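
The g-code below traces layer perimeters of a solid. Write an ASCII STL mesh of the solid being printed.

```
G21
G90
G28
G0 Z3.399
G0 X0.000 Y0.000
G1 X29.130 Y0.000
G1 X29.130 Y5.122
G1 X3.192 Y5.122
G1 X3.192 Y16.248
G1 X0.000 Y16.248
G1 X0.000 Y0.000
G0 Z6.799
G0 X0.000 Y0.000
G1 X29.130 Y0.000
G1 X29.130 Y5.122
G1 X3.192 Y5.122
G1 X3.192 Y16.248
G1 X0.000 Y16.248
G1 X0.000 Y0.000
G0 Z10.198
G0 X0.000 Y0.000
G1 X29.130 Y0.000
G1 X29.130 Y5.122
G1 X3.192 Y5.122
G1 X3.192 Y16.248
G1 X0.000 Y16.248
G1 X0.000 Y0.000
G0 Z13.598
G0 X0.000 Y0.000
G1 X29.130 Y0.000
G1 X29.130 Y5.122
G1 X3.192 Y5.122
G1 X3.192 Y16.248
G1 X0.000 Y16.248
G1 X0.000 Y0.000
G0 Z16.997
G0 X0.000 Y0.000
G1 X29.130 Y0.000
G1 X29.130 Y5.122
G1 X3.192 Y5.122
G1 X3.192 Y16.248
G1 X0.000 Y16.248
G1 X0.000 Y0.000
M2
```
solid part
  facet normal 0.0000 0.0000 -1.0000
    outer loop
      vertex 29.130 5.122 0.000
      vertex 29.130 0.000 0.000
      vertex 0.000 0.000 0.000
    endloop
  endfacet
  facet normal 0.0000 0.0000 -1.0000
    outer loop
      vertex 3.192 5.122 0.000
      vertex 29.130 5.122 0.000
      vertex 0.000 0.000 0.000
    endloop
  endfacet
  facet normal 0.0000 0.0000 -1.0000
    outer loop
      vertex 3.192 16.248 0.000
      vertex 3.192 5.122 0.000
      vertex 0.000 0.000 0.000
    endloop
  endfacet
  facet normal 0.0000 0.0000 -1.0000
    outer loop
      vertex 0.000 16.248 0.000
      vertex 3.192 16.248 0.000
      vertex 0.000 0.000 0.000
    endloop
  endfacet
  facet normal 0.0000 0.0000 1.0000
    outer loop
      vertex 0.000 0.000 16.997
      vertex 29.130 0.000 16.997
      vertex 29.130 5.122 16.997
    endloop
  endfacet
  facet normal 0.0000 0.0000 1.0000
    outer loop
      vertex 0.000 0.000 16.997
      vertex 29.130 5.122 16.997
      vertex 3.192 5.122 16.997
    endloop
  endfacet
  facet normal 0.0000 0.0000 1.0000
    outer loop
      vertex 0.000 0.000 16.997
      vertex 3.192 5.122 16.997
      vertex 3.192 16.248 16.997
    endloop
  endfacet
  facet normal 0.0000 0.0000 1.0000
    outer loop
      vertex 0.000 0.000 16.997
      vertex 3.192 16.248 16.997
      vertex 0.000 16.248 16.997
    endloop
  endfacet
  facet normal 0.0000 -1.0000 0.0000
    outer loop
      vertex 0.000 0.000 0.000
      vertex 29.130 0.000 0.000
      vertex 29.130 0.000 16.997
    endloop
  endfacet
  facet normal 0.0000 -1.0000 0.0000
    outer loop
      vertex 0.000 0.000 0.000
      vertex 29.130 0.000 16.997
      vertex 0.000 0.000 16.997
    endloop
  endfacet
  facet normal 1.0000 0.0000 0.0000
    outer loop
      vertex 29.130 0.000 0.000
      vertex 29.130 5.122 0.000
      vertex 29.130 5.122 16.997
    endloop
  endfacet
  facet normal 1.0000 0.0000 0.0000
    outer loop
      vertex 29.130 0.000 0.000
      vertex 29.130 5.122 16.997
      vertex 29.130 0.000 16.997
    endloop
  endfacet
  facet normal 0.0000 1.0000 0.0000
    outer loop
      vertex 29.130 5.122 0.000
      vertex 3.192 5.122 0.000
      vertex 3.192 5.122 16.997
    endloop
  endfacet
  facet normal 0.0000 1.0000 0.0000
    outer loop
      vertex 29.130 5.122 0.000
      vertex 3.192 5.122 16.997
      vertex 29.130 5.122 16.997
    endloop
  endfacet
  facet normal 1.0000 0.0000 0.0000
    outer loop
      vertex 3.192 5.122 0.000
      vertex 3.192 16.248 0.000
      vertex 3.192 16.248 16.997
    endloop
  endfacet
  facet normal 1.0000 0.0000 0.0000
    outer loop
      vertex 3.192 5.122 0.000
      vertex 3.192 16.248 16.997
      vertex 3.192 5.122 16.997
    endloop
  endfacet
  facet normal 0.0000 1.0000 0.0000
    outer loop
      vertex 3.192 16.248 0.000
      vertex 0.000 16.248 0.000
      vertex 0.000 16.248 16.997
    endloop
  endfacet
  facet normal 0.0000 1.0000 0.0000
    outer loop
      vertex 3.192 16.248 0.000
      vertex 0.000 16.248 16.997
      vertex 3.192 16.248 16.997
    endloop
  endfacet
  facet normal -1.0000 0.0000 0.0000
    outer loop
      vertex 0.000 16.248 0.000
      vertex 0.000 0.000 0.000
      vertex 0.000 0.000 16.997
    endloop
  endfacet
  facet normal -1.0000 0.0000 0.0000
    outer loop
      vertex 0.000 16.248 0.000
      vertex 0.000 0.000 16.997
      vertex 0.000 16.248 16.997
    endloop
  endfacet
endsolid part

The G0 Z moves step by Δz≈3.399 mm. Every layer's G1 loop is the same polygon, so the solid is a straight extrusion of it from z=0 to z≈17. Closing with flat bottom and top caps and triangulating gives 20 facets — an L-shaped prism: outer 29.1 × 16.2 mm, arm thicknesses ≈ 5.12 mm (horizontal) and 3.19 mm (vertical), extruded 17 mm in z.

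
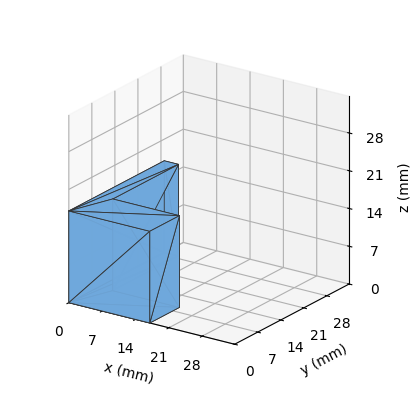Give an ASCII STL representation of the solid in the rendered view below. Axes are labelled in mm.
Reading the render: the shape is an L-shaped prism: outer 17 × 29 mm, arm thicknesses ≈ 9 mm (horizontal) and 3 mm (vertical), extruded 17 mm in z (dimensions read to the nearest mm from the axis ticks). For the STL, each face is triangulated and given an outward normal.

solid part
  facet normal 0.0000 0.0000 -1.0000
    outer loop
      vertex 17.000 9.000 0.000
      vertex 17.000 0.000 0.000
      vertex 0.000 0.000 0.000
    endloop
  endfacet
  facet normal 0.0000 0.0000 -1.0000
    outer loop
      vertex 3.000 9.000 0.000
      vertex 17.000 9.000 0.000
      vertex 0.000 0.000 0.000
    endloop
  endfacet
  facet normal 0.0000 0.0000 -1.0000
    outer loop
      vertex 3.000 29.000 0.000
      vertex 3.000 9.000 0.000
      vertex 0.000 0.000 0.000
    endloop
  endfacet
  facet normal 0.0000 0.0000 -1.0000
    outer loop
      vertex 0.000 29.000 0.000
      vertex 3.000 29.000 0.000
      vertex 0.000 0.000 0.000
    endloop
  endfacet
  facet normal 0.0000 0.0000 1.0000
    outer loop
      vertex 0.000 0.000 17.000
      vertex 17.000 0.000 17.000
      vertex 17.000 9.000 17.000
    endloop
  endfacet
  facet normal 0.0000 0.0000 1.0000
    outer loop
      vertex 0.000 0.000 17.000
      vertex 17.000 9.000 17.000
      vertex 3.000 9.000 17.000
    endloop
  endfacet
  facet normal 0.0000 0.0000 1.0000
    outer loop
      vertex 0.000 0.000 17.000
      vertex 3.000 9.000 17.000
      vertex 3.000 29.000 17.000
    endloop
  endfacet
  facet normal 0.0000 0.0000 1.0000
    outer loop
      vertex 0.000 0.000 17.000
      vertex 3.000 29.000 17.000
      vertex 0.000 29.000 17.000
    endloop
  endfacet
  facet normal 0.0000 -1.0000 0.0000
    outer loop
      vertex 0.000 0.000 0.000
      vertex 17.000 0.000 0.000
      vertex 17.000 0.000 17.000
    endloop
  endfacet
  facet normal 0.0000 -1.0000 0.0000
    outer loop
      vertex 0.000 0.000 0.000
      vertex 17.000 0.000 17.000
      vertex 0.000 0.000 17.000
    endloop
  endfacet
  facet normal 1.0000 0.0000 0.0000
    outer loop
      vertex 17.000 0.000 0.000
      vertex 17.000 9.000 0.000
      vertex 17.000 9.000 17.000
    endloop
  endfacet
  facet normal 1.0000 0.0000 0.0000
    outer loop
      vertex 17.000 0.000 0.000
      vertex 17.000 9.000 17.000
      vertex 17.000 0.000 17.000
    endloop
  endfacet
  facet normal 0.0000 1.0000 0.0000
    outer loop
      vertex 17.000 9.000 0.000
      vertex 3.000 9.000 0.000
      vertex 3.000 9.000 17.000
    endloop
  endfacet
  facet normal 0.0000 1.0000 0.0000
    outer loop
      vertex 17.000 9.000 0.000
      vertex 3.000 9.000 17.000
      vertex 17.000 9.000 17.000
    endloop
  endfacet
  facet normal 1.0000 0.0000 0.0000
    outer loop
      vertex 3.000 9.000 0.000
      vertex 3.000 29.000 0.000
      vertex 3.000 29.000 17.000
    endloop
  endfacet
  facet normal 1.0000 0.0000 0.0000
    outer loop
      vertex 3.000 9.000 0.000
      vertex 3.000 29.000 17.000
      vertex 3.000 9.000 17.000
    endloop
  endfacet
  facet normal 0.0000 1.0000 0.0000
    outer loop
      vertex 3.000 29.000 0.000
      vertex 0.000 29.000 0.000
      vertex 0.000 29.000 17.000
    endloop
  endfacet
  facet normal 0.0000 1.0000 0.0000
    outer loop
      vertex 3.000 29.000 0.000
      vertex 0.000 29.000 17.000
      vertex 3.000 29.000 17.000
    endloop
  endfacet
  facet normal -1.0000 0.0000 0.0000
    outer loop
      vertex 0.000 29.000 0.000
      vertex 0.000 0.000 0.000
      vertex 0.000 0.000 17.000
    endloop
  endfacet
  facet normal -1.0000 0.0000 0.0000
    outer loop
      vertex 0.000 29.000 0.000
      vertex 0.000 0.000 17.000
      vertex 0.000 29.000 17.000
    endloop
  endfacet
endsolid part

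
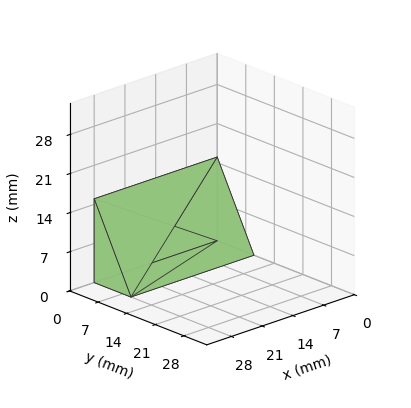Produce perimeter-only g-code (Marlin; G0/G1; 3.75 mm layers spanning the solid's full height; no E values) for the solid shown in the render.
Reading the render: the shape is a wedge (ramp): 28 × 9 mm base, rising to 15 mm along the y=0 edge and sloping linearly to z=0 at y=9 (dimensions read to the nearest mm from the axis ticks). For the g-code, the solid's height is divided into equal slices at the stated Δz and each level perimeter traced with G1 moves after a G0 lift.

; perimeter-only toolpath
G21 ; units = mm
G90 ; absolute positioning
G28 ; home
; layer 1
G0 Z3.75
G0 X0.00 Y0.00
G1 X28.00 Y0.00
G1 X28.00 Y6.75
G1 X0.00 Y6.75
G1 X0.00 Y0.00
; layer 2
G0 Z7.50
G0 X0.00 Y0.00
G1 X28.00 Y0.00
G1 X28.00 Y4.50
G1 X0.00 Y4.50
G1 X0.00 Y0.00
; layer 3
G0 Z11.25
G0 X0.00 Y0.00
G1 X28.00 Y0.00
G1 X28.00 Y2.25
G1 X0.00 Y2.25
G1 X0.00 Y0.00
M2 ; end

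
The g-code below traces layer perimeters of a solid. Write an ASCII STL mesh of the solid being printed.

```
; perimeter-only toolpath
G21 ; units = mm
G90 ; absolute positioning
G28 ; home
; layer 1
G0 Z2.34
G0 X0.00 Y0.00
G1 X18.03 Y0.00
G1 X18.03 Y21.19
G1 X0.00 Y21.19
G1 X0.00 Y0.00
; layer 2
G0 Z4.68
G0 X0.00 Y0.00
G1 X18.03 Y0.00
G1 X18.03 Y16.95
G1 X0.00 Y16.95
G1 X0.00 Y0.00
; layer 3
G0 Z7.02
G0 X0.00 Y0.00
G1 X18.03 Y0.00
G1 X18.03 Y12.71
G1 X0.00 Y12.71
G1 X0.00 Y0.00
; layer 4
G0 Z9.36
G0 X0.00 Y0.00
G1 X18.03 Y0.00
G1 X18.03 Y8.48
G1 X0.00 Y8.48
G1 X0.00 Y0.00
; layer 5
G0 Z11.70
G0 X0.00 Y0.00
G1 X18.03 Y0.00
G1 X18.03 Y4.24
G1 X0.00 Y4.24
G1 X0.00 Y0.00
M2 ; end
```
solid part
  facet normal 0.0000 0.0000 -1.0000
    outer loop
      vertex 18.03 25.43 0.00
      vertex 18.03 0.00 0.00
      vertex 0.00 0.00 0.00
    endloop
  endfacet
  facet normal 0.0000 0.0000 -1.0000
    outer loop
      vertex 0.00 25.43 0.00
      vertex 18.03 25.43 0.00
      vertex 0.00 0.00 0.00
    endloop
  endfacet
  facet normal 0.0000 -1.0000 0.0000
    outer loop
      vertex 0.00 0.00 0.00
      vertex 18.03 0.00 0.00
      vertex 18.03 0.00 14.04
    endloop
  endfacet
  facet normal 0.0000 -1.0000 0.0000
    outer loop
      vertex 0.00 0.00 0.00
      vertex 18.03 0.00 14.04
      vertex 0.00 0.00 14.04
    endloop
  endfacet
  facet normal 0.0000 0.4833 0.8754
    outer loop
      vertex 0.00 0.00 14.04
      vertex 18.03 0.00 14.04
      vertex 18.03 25.43 0.00
    endloop
  endfacet
  facet normal 0.0000 0.4833 0.8754
    outer loop
      vertex 0.00 0.00 14.04
      vertex 18.03 25.43 0.00
      vertex 0.00 25.43 0.00
    endloop
  endfacet
  facet normal -1.0000 0.0000 0.0000
    outer loop
      vertex 0.00 0.00 14.04
      vertex 0.00 25.43 0.00
      vertex 0.00 0.00 0.00
    endloop
  endfacet
  facet normal 1.0000 0.0000 0.0000
    outer loop
      vertex 18.03 0.00 0.00
      vertex 18.03 25.43 0.00
      vertex 18.03 0.00 14.04
    endloop
  endfacet
endsolid part

The G0 Z moves step by Δz≈2.34 mm. The G1 loops shrink linearly with z, so the solid tapers from its base footprint up to z≈14. Closing with a flat bottom cap and the tapered top and triangulating gives 8 facets — a wedge (ramp): 18 × 25.4 mm base, rising to 14 mm along the y=0 edge and sloping linearly to z=0 at y=25.4.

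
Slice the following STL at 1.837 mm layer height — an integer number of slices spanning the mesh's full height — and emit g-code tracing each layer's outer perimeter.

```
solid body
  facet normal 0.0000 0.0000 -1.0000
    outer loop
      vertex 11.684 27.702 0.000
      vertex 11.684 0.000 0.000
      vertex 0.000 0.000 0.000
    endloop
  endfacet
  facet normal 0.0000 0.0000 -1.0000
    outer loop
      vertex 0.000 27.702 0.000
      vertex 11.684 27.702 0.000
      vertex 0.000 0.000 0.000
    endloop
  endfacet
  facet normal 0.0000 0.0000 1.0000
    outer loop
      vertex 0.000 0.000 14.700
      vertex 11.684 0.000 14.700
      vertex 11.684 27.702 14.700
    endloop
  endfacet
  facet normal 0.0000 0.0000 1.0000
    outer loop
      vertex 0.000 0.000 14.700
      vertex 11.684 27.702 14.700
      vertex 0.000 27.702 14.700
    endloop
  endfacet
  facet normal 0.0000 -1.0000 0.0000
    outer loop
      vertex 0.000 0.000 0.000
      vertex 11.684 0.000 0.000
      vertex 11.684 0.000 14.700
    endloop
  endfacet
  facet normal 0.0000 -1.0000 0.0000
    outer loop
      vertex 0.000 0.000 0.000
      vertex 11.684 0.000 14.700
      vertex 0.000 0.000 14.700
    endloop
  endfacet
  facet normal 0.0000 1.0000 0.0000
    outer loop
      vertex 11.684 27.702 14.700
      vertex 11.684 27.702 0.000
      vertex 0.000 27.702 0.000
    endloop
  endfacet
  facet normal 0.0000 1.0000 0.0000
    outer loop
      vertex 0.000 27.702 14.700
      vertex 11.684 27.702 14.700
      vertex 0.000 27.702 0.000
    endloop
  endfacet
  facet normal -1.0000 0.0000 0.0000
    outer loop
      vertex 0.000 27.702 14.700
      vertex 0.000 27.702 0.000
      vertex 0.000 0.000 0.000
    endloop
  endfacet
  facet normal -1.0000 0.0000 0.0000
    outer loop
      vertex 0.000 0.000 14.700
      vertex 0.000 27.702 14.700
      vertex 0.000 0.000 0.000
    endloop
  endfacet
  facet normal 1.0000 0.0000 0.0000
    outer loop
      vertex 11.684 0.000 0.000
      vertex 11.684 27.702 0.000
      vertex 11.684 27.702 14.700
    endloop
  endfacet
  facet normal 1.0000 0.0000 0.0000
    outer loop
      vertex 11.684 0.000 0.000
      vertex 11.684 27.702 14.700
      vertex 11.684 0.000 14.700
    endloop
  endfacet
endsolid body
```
; perimeter-only toolpath
G21 ; units = mm
G90 ; absolute positioning
G28 ; home
; layer 1
G0 Z1.837
G0 X0.000 Y0.000
G1 X11.684 Y0.000
G1 X11.684 Y27.702
G1 X0.000 Y27.702
G1 X0.000 Y0.000
; layer 2
G0 Z3.675
G0 X0.000 Y0.000
G1 X11.684 Y0.000
G1 X11.684 Y27.702
G1 X0.000 Y27.702
G1 X0.000 Y0.000
; layer 3
G0 Z5.512
G0 X0.000 Y0.000
G1 X11.684 Y0.000
G1 X11.684 Y27.702
G1 X0.000 Y27.702
G1 X0.000 Y0.000
; layer 4
G0 Z7.350
G0 X0.000 Y0.000
G1 X11.684 Y0.000
G1 X11.684 Y27.702
G1 X0.000 Y27.702
G1 X0.000 Y0.000
; layer 5
G0 Z9.188
G0 X0.000 Y0.000
G1 X11.684 Y0.000
G1 X11.684 Y27.702
G1 X0.000 Y27.702
G1 X0.000 Y0.000
; layer 6
G0 Z11.025
G0 X0.000 Y0.000
G1 X11.684 Y0.000
G1 X11.684 Y27.702
G1 X0.000 Y27.702
G1 X0.000 Y0.000
; layer 7
G0 Z12.862
G0 X0.000 Y0.000
G1 X11.684 Y0.000
G1 X11.684 Y27.702
G1 X0.000 Y27.702
G1 X0.000 Y0.000
; layer 8
G0 Z14.700
G0 X0.000 Y0.000
G1 X11.684 Y0.000
G1 X11.684 Y27.702
G1 X0.000 Y27.702
G1 X0.000 Y0.000
M2 ; end

The solid is a rectangular box, roughly 11.7 × 27.7 mm footprint and 14.7 mm tall. Slicing at Δz = 1.837 mm — 8 equal slices spanning the solid's height, so layer i sits at z = i·h/8 — gives 8 non-empty perimeters. Each is a 4-segment closed polygon; G0 lifts to the layer z and rapids to the start vertex, then G1 traces the edges.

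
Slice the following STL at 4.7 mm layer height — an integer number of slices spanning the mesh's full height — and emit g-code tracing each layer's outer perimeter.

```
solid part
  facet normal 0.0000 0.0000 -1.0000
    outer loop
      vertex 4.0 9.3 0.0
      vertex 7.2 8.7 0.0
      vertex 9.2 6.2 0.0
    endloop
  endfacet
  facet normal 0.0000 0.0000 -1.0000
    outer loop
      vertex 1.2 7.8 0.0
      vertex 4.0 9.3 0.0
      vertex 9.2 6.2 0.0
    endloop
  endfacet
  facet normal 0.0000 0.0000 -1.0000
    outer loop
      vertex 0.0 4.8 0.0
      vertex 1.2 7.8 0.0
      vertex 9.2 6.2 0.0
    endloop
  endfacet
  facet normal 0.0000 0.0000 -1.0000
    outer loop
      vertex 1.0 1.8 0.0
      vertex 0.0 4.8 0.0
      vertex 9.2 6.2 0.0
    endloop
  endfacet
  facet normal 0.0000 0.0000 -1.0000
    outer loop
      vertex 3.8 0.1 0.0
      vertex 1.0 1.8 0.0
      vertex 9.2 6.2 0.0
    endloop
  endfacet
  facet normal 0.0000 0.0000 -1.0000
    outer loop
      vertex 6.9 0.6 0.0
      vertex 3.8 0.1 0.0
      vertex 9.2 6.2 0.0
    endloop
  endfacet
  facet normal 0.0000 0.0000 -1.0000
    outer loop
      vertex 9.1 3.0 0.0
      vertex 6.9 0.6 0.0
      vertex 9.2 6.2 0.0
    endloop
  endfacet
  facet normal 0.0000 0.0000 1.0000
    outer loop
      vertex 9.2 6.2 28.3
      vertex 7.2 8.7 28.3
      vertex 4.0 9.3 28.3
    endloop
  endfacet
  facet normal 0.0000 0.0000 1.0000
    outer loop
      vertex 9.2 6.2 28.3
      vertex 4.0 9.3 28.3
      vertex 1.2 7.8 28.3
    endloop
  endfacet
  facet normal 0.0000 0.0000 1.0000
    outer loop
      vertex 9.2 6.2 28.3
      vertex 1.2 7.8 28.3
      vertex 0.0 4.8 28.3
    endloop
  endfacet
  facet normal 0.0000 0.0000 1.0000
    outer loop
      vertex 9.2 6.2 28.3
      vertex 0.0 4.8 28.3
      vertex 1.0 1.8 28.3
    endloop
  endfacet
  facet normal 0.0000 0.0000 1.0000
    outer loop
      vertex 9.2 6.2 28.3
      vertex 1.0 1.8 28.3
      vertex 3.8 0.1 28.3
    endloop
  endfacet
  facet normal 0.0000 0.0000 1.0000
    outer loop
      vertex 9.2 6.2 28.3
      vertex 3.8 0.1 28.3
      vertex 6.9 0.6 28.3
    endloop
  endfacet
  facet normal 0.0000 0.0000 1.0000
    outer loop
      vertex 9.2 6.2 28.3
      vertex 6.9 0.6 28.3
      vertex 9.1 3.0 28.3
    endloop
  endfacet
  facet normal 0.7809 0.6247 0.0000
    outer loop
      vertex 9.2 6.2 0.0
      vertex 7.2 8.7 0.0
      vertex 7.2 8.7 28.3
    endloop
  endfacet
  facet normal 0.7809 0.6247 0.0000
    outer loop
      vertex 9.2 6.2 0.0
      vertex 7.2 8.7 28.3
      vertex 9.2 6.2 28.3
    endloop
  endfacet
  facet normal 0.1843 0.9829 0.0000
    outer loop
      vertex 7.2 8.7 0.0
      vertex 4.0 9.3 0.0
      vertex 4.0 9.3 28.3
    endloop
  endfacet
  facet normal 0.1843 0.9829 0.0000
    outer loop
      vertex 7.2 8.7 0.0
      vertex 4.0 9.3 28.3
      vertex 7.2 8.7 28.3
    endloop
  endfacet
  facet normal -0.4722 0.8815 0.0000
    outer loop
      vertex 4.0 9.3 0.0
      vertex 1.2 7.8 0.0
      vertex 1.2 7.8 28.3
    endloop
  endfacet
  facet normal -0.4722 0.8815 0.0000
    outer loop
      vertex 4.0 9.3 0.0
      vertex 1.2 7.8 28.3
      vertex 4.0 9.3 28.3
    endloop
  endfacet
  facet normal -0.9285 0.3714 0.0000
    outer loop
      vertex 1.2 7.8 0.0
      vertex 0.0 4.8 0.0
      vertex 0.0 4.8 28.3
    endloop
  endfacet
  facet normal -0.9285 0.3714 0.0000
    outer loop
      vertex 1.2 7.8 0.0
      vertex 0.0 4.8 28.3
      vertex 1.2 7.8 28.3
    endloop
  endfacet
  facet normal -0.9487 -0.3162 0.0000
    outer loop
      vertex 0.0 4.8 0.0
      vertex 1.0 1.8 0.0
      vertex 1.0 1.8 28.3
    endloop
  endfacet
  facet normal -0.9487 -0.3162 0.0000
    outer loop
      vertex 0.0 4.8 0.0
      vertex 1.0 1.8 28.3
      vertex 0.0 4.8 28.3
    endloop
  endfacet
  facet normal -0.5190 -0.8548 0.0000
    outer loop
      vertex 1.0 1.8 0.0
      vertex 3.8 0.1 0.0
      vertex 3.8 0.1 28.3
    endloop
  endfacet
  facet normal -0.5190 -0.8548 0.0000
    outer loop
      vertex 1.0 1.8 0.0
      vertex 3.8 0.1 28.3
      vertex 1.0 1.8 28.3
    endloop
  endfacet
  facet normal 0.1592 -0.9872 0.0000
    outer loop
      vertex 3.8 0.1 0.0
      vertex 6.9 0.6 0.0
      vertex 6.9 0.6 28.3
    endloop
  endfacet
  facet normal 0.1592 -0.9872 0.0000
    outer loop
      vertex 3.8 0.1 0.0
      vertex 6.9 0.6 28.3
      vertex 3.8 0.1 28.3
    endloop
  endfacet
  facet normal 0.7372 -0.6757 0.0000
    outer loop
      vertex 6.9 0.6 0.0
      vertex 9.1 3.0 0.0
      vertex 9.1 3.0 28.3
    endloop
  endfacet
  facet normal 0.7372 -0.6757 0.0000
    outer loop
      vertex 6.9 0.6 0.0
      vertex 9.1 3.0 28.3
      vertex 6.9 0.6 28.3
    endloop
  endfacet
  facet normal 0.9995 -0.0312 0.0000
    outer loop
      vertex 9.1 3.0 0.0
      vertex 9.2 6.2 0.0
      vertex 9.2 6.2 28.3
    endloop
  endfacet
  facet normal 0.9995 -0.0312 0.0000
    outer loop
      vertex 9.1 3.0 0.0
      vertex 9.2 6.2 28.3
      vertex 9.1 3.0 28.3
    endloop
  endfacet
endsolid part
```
; perimeter-only toolpath
G21 ; units = mm
G90 ; absolute positioning
G28 ; home
; layer 1
G0 Z4.7
G0 X9.2 Y6.2
G1 X7.2 Y8.7
G1 X4.0 Y9.3
G1 X1.2 Y7.8
G1 X0.0 Y4.8
G1 X1.0 Y1.8
G1 X3.8 Y0.1
G1 X6.9 Y0.6
G1 X9.1 Y3.0
G1 X9.2 Y6.2
; layer 2
G0 Z9.4
G0 X9.2 Y6.2
G1 X7.2 Y8.7
G1 X4.0 Y9.3
G1 X1.2 Y7.8
G1 X0.0 Y4.8
G1 X1.0 Y1.8
G1 X3.8 Y0.1
G1 X6.9 Y0.6
G1 X9.1 Y3.0
G1 X9.2 Y6.2
; layer 3
G0 Z14.2
G0 X9.2 Y6.2
G1 X7.2 Y8.7
G1 X4.0 Y9.3
G1 X1.2 Y7.8
G1 X0.0 Y4.8
G1 X1.0 Y1.8
G1 X3.8 Y0.1
G1 X6.9 Y0.6
G1 X9.1 Y3.0
G1 X9.2 Y6.2
; layer 4
G0 Z18.9
G0 X9.2 Y6.2
G1 X7.2 Y8.7
G1 X4.0 Y9.3
G1 X1.2 Y7.8
G1 X0.0 Y4.8
G1 X1.0 Y1.8
G1 X3.8 Y0.1
G1 X6.9 Y0.6
G1 X9.1 Y3.0
G1 X9.2 Y6.2
; layer 5
G0 Z23.6
G0 X9.2 Y6.2
G1 X7.2 Y8.7
G1 X4.0 Y9.3
G1 X1.2 Y7.8
G1 X0.0 Y4.8
G1 X1.0 Y1.8
G1 X3.8 Y0.1
G1 X6.9 Y0.6
G1 X9.1 Y3.0
G1 X9.2 Y6.2
; layer 6
G0 Z28.3
G0 X9.2 Y6.2
G1 X7.2 Y8.7
G1 X4.0 Y9.3
G1 X1.2 Y7.8
G1 X0.0 Y4.8
G1 X1.0 Y1.8
G1 X3.8 Y0.1
G1 X6.9 Y0.6
G1 X9.1 Y3.0
G1 X9.2 Y6.2
M2 ; end

The solid is a regular 9-sided prism (a cylinder approximated with 9 flat sides), circumscribed radius ≈ 4.7 mm, height ≈ 28.3 mm. Slicing at Δz = 4.7 mm — 6 equal slices spanning the solid's height, so layer i sits at z = i·h/6 — gives 6 non-empty perimeters. Each is a 9-segment closed polygon; G0 lifts to the layer z and rapids to the start vertex, then G1 traces the edges.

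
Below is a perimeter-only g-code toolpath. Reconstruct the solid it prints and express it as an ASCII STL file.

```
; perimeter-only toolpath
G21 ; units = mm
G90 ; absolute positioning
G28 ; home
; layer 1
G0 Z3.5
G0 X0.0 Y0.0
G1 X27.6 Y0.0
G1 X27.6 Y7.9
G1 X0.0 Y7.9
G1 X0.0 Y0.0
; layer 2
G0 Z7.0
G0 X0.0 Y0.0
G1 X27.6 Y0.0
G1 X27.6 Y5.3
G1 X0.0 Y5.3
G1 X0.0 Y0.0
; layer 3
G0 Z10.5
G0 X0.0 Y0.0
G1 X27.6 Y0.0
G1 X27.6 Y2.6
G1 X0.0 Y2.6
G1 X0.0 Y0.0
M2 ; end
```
solid part
  facet normal 0.0000 0.0000 -1.0000
    outer loop
      vertex 27.6 10.6 0.0
      vertex 27.6 0.0 0.0
      vertex 0.0 0.0 0.0
    endloop
  endfacet
  facet normal 0.0000 0.0000 -1.0000
    outer loop
      vertex 0.0 10.6 0.0
      vertex 27.6 10.6 0.0
      vertex 0.0 0.0 0.0
    endloop
  endfacet
  facet normal 0.0000 -1.0000 0.0000
    outer loop
      vertex 0.0 0.0 0.0
      vertex 27.6 0.0 0.0
      vertex 27.6 0.0 14.0
    endloop
  endfacet
  facet normal 0.0000 -1.0000 0.0000
    outer loop
      vertex 0.0 0.0 0.0
      vertex 27.6 0.0 14.0
      vertex 0.0 0.0 14.0
    endloop
  endfacet
  facet normal 0.0000 0.7973 0.6036
    outer loop
      vertex 0.0 0.0 14.0
      vertex 27.6 0.0 14.0
      vertex 27.6 10.6 0.0
    endloop
  endfacet
  facet normal 0.0000 0.7973 0.6036
    outer loop
      vertex 0.0 0.0 14.0
      vertex 27.6 10.6 0.0
      vertex 0.0 10.6 0.0
    endloop
  endfacet
  facet normal -1.0000 0.0000 0.0000
    outer loop
      vertex 0.0 0.0 14.0
      vertex 0.0 10.6 0.0
      vertex 0.0 0.0 0.0
    endloop
  endfacet
  facet normal 1.0000 0.0000 0.0000
    outer loop
      vertex 27.6 0.0 0.0
      vertex 27.6 10.6 0.0
      vertex 27.6 0.0 14.0
    endloop
  endfacet
endsolid part

The G0 Z moves step by Δz≈3.5 mm. The G1 loops shrink linearly with z, so the solid tapers from its base footprint up to z≈14. Closing with a flat bottom cap and the tapered top and triangulating gives 8 facets — a wedge (ramp): 27.6 × 10.6 mm base, rising to 14 mm along the y=0 edge and sloping linearly to z=0 at y=10.6.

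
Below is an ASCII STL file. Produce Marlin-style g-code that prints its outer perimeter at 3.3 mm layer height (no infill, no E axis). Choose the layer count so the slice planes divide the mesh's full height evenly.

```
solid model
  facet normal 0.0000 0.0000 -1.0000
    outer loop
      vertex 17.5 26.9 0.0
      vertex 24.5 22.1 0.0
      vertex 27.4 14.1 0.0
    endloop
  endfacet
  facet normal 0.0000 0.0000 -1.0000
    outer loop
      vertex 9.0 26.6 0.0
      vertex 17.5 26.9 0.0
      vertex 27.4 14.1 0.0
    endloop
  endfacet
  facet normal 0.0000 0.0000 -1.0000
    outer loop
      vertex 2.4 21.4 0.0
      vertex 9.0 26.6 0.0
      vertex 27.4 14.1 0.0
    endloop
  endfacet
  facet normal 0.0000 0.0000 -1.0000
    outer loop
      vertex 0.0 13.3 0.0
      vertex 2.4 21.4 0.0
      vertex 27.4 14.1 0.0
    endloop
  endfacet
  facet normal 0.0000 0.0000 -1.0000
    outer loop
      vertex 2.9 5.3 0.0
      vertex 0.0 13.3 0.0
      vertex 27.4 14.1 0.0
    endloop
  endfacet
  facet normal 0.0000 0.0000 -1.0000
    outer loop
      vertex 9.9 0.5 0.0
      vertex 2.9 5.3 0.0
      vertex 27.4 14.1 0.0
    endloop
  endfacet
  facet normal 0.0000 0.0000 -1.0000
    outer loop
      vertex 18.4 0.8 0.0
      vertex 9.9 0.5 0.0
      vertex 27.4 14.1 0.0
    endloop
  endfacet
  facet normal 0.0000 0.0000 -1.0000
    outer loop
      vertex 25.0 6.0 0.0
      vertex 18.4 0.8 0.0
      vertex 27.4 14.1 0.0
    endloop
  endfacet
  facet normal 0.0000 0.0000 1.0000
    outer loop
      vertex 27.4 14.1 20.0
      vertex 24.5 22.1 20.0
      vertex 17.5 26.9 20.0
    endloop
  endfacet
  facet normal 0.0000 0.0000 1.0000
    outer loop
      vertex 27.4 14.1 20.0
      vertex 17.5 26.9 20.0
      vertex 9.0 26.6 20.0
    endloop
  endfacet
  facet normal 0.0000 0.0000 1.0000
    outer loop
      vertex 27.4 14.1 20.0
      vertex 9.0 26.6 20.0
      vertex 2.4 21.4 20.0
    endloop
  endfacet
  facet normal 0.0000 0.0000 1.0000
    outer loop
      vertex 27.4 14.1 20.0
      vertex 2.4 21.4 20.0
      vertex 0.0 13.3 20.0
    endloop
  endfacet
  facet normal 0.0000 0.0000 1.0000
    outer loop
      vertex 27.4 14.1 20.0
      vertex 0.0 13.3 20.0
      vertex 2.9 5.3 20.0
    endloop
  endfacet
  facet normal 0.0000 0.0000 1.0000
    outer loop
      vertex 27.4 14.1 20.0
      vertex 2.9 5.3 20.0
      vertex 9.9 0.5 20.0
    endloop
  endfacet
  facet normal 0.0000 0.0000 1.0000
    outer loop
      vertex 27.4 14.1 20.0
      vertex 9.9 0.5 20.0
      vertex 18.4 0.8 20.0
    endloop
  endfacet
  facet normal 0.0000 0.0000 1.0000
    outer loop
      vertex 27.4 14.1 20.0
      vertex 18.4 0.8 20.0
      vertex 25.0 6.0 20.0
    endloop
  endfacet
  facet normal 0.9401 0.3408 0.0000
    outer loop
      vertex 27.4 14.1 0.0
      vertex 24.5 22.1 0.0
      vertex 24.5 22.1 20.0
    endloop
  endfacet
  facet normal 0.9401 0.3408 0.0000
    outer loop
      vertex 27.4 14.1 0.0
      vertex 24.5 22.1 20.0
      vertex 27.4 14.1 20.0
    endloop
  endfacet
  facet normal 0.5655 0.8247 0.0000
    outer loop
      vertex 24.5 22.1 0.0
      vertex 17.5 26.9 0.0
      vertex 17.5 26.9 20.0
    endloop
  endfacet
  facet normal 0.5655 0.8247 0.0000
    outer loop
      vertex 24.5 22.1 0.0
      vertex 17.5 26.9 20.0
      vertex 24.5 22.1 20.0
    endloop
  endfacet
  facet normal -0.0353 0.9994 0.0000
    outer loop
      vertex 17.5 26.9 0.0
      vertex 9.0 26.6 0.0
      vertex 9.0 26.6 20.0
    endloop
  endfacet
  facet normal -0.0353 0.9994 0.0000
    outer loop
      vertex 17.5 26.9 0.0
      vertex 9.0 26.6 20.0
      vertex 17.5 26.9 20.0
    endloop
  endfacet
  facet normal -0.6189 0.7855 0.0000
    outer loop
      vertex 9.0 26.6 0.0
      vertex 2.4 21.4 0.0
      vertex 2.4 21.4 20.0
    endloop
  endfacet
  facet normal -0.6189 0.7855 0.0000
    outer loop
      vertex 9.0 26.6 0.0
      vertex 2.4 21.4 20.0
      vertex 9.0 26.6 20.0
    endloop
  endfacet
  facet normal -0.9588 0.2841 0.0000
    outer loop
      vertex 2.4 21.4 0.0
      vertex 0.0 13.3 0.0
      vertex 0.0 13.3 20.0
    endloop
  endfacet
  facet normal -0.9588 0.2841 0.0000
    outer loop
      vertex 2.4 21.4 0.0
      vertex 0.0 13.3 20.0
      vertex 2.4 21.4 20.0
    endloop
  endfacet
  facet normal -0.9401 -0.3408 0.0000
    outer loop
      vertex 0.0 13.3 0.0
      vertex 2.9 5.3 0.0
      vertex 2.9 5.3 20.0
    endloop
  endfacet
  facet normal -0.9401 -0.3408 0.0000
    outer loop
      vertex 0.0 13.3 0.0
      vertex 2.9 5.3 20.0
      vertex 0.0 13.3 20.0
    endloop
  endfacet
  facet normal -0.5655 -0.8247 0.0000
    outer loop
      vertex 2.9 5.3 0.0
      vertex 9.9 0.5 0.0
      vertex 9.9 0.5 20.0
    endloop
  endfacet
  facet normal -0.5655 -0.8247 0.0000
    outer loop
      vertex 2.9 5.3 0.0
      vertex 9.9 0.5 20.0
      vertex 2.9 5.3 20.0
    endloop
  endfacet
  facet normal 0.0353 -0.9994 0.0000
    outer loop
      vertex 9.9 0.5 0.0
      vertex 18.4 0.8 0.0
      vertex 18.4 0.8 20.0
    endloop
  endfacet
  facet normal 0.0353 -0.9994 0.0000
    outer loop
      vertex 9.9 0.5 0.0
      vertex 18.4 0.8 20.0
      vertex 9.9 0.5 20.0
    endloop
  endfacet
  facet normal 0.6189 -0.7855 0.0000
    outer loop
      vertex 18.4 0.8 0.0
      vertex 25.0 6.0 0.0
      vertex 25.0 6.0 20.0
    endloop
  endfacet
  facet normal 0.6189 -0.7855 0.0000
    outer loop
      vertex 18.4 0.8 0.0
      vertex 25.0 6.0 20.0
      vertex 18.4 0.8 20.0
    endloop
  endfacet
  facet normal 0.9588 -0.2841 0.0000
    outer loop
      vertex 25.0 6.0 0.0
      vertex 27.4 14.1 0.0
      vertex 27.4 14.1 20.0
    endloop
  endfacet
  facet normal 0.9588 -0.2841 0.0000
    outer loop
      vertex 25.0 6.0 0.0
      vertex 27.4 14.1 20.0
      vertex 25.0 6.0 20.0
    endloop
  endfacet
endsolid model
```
; perimeter-only toolpath
G21 ; units = mm
G90 ; absolute positioning
G28 ; home
; layer 1
G0 Z3.3
G0 X27.4 Y14.1
G1 X24.5 Y22.1
G1 X17.5 Y26.9
G1 X9.0 Y26.6
G1 X2.4 Y21.4
G1 X0.0 Y13.3
G1 X2.9 Y5.3
G1 X9.9 Y0.5
G1 X18.4 Y0.8
G1 X25.0 Y6.0
G1 X27.4 Y14.1
; layer 2
G0 Z6.7
G0 X27.4 Y14.1
G1 X24.5 Y22.1
G1 X17.5 Y26.9
G1 X9.0 Y26.6
G1 X2.4 Y21.4
G1 X0.0 Y13.3
G1 X2.9 Y5.3
G1 X9.9 Y0.5
G1 X18.4 Y0.8
G1 X25.0 Y6.0
G1 X27.4 Y14.1
; layer 3
G0 Z10.0
G0 X27.4 Y14.1
G1 X24.5 Y22.1
G1 X17.5 Y26.9
G1 X9.0 Y26.6
G1 X2.4 Y21.4
G1 X0.0 Y13.3
G1 X2.9 Y5.3
G1 X9.9 Y0.5
G1 X18.4 Y0.8
G1 X25.0 Y6.0
G1 X27.4 Y14.1
; layer 4
G0 Z13.3
G0 X27.4 Y14.1
G1 X24.5 Y22.1
G1 X17.5 Y26.9
G1 X9.0 Y26.6
G1 X2.4 Y21.4
G1 X0.0 Y13.3
G1 X2.9 Y5.3
G1 X9.9 Y0.5
G1 X18.4 Y0.8
G1 X25.0 Y6.0
G1 X27.4 Y14.1
; layer 5
G0 Z16.7
G0 X27.4 Y14.1
G1 X24.5 Y22.1
G1 X17.5 Y26.9
G1 X9.0 Y26.6
G1 X2.4 Y21.4
G1 X0.0 Y13.3
G1 X2.9 Y5.3
G1 X9.9 Y0.5
G1 X18.4 Y0.8
G1 X25.0 Y6.0
G1 X27.4 Y14.1
; layer 6
G0 Z20.0
G0 X27.4 Y14.1
G1 X24.5 Y22.1
G1 X17.5 Y26.9
G1 X9.0 Y26.6
G1 X2.4 Y21.4
G1 X0.0 Y13.3
G1 X2.9 Y5.3
G1 X9.9 Y0.5
G1 X18.4 Y0.8
G1 X25.0 Y6.0
G1 X27.4 Y14.1
M2 ; end

The solid is a regular 10-sided prism (a cylinder approximated with 10 flat sides), circumscribed radius ≈ 13.7 mm, height ≈ 20 mm. Slicing at Δz = 3.3 mm — 6 equal slices spanning the solid's height, so layer i sits at z = i·h/6 — gives 6 non-empty perimeters. Each is a 10-segment closed polygon; G0 lifts to the layer z and rapids to the start vertex, then G1 traces the edges.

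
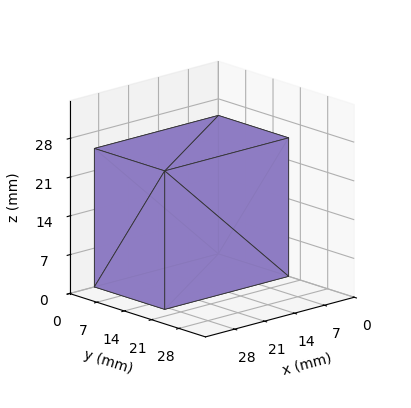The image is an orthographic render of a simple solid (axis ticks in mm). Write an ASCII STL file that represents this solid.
Reading the render: the shape is a rectangular box, roughly 29 × 18 mm footprint and 25 mm tall (dimensions read to the nearest mm from the axis ticks). For the STL, each face is triangulated and given an outward normal.

solid part
  facet normal 0.0000 0.0000 -1.0000
    outer loop
      vertex 29.0 18.0 0.0
      vertex 29.0 0.0 0.0
      vertex 0.0 0.0 0.0
    endloop
  endfacet
  facet normal 0.0000 0.0000 -1.0000
    outer loop
      vertex 0.0 18.0 0.0
      vertex 29.0 18.0 0.0
      vertex 0.0 0.0 0.0
    endloop
  endfacet
  facet normal 0.0000 0.0000 1.0000
    outer loop
      vertex 0.0 0.0 25.0
      vertex 29.0 0.0 25.0
      vertex 29.0 18.0 25.0
    endloop
  endfacet
  facet normal 0.0000 0.0000 1.0000
    outer loop
      vertex 0.0 0.0 25.0
      vertex 29.0 18.0 25.0
      vertex 0.0 18.0 25.0
    endloop
  endfacet
  facet normal 0.0000 -1.0000 0.0000
    outer loop
      vertex 0.0 0.0 0.0
      vertex 29.0 0.0 0.0
      vertex 29.0 0.0 25.0
    endloop
  endfacet
  facet normal 0.0000 -1.0000 0.0000
    outer loop
      vertex 0.0 0.0 0.0
      vertex 29.0 0.0 25.0
      vertex 0.0 0.0 25.0
    endloop
  endfacet
  facet normal 0.0000 1.0000 0.0000
    outer loop
      vertex 29.0 18.0 25.0
      vertex 29.0 18.0 0.0
      vertex 0.0 18.0 0.0
    endloop
  endfacet
  facet normal 0.0000 1.0000 0.0000
    outer loop
      vertex 0.0 18.0 25.0
      vertex 29.0 18.0 25.0
      vertex 0.0 18.0 0.0
    endloop
  endfacet
  facet normal -1.0000 0.0000 0.0000
    outer loop
      vertex 0.0 18.0 25.0
      vertex 0.0 18.0 0.0
      vertex 0.0 0.0 0.0
    endloop
  endfacet
  facet normal -1.0000 0.0000 0.0000
    outer loop
      vertex 0.0 0.0 25.0
      vertex 0.0 18.0 25.0
      vertex 0.0 0.0 0.0
    endloop
  endfacet
  facet normal 1.0000 0.0000 0.0000
    outer loop
      vertex 29.0 0.0 0.0
      vertex 29.0 18.0 0.0
      vertex 29.0 18.0 25.0
    endloop
  endfacet
  facet normal 1.0000 0.0000 0.0000
    outer loop
      vertex 29.0 0.0 0.0
      vertex 29.0 18.0 25.0
      vertex 29.0 0.0 25.0
    endloop
  endfacet
endsolid part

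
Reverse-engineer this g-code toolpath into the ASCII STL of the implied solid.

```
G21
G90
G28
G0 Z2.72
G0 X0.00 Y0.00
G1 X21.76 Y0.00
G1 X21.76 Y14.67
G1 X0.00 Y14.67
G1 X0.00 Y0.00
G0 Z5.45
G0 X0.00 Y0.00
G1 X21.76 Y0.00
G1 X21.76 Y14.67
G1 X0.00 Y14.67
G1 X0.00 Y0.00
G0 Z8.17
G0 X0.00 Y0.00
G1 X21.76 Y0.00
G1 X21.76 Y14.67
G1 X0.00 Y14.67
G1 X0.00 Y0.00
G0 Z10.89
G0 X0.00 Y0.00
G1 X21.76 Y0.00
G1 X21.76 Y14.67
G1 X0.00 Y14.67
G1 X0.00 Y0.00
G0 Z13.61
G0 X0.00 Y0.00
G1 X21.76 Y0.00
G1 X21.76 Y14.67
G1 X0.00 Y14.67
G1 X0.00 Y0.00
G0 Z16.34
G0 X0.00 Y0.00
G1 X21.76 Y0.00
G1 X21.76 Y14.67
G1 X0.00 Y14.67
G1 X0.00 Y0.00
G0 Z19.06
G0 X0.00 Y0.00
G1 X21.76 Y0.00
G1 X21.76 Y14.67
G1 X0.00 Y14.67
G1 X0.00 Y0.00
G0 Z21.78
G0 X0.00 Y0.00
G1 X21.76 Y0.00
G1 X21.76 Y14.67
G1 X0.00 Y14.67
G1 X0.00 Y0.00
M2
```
solid part
  facet normal 0.0000 0.0000 -1.0000
    outer loop
      vertex 21.76 14.67 0.00
      vertex 21.76 0.00 0.00
      vertex 0.00 0.00 0.00
    endloop
  endfacet
  facet normal 0.0000 0.0000 -1.0000
    outer loop
      vertex 0.00 14.67 0.00
      vertex 21.76 14.67 0.00
      vertex 0.00 0.00 0.00
    endloop
  endfacet
  facet normal 0.0000 0.0000 1.0000
    outer loop
      vertex 0.00 0.00 21.78
      vertex 21.76 0.00 21.78
      vertex 21.76 14.67 21.78
    endloop
  endfacet
  facet normal 0.0000 0.0000 1.0000
    outer loop
      vertex 0.00 0.00 21.78
      vertex 21.76 14.67 21.78
      vertex 0.00 14.67 21.78
    endloop
  endfacet
  facet normal 0.0000 -1.0000 0.0000
    outer loop
      vertex 0.00 0.00 0.00
      vertex 21.76 0.00 0.00
      vertex 21.76 0.00 21.78
    endloop
  endfacet
  facet normal 0.0000 -1.0000 0.0000
    outer loop
      vertex 0.00 0.00 0.00
      vertex 21.76 0.00 21.78
      vertex 0.00 0.00 21.78
    endloop
  endfacet
  facet normal 0.0000 1.0000 0.0000
    outer loop
      vertex 21.76 14.67 21.78
      vertex 21.76 14.67 0.00
      vertex 0.00 14.67 0.00
    endloop
  endfacet
  facet normal 0.0000 1.0000 0.0000
    outer loop
      vertex 0.00 14.67 21.78
      vertex 21.76 14.67 21.78
      vertex 0.00 14.67 0.00
    endloop
  endfacet
  facet normal -1.0000 0.0000 0.0000
    outer loop
      vertex 0.00 14.67 21.78
      vertex 0.00 14.67 0.00
      vertex 0.00 0.00 0.00
    endloop
  endfacet
  facet normal -1.0000 0.0000 0.0000
    outer loop
      vertex 0.00 0.00 21.78
      vertex 0.00 14.67 21.78
      vertex 0.00 0.00 0.00
    endloop
  endfacet
  facet normal 1.0000 0.0000 0.0000
    outer loop
      vertex 21.76 0.00 0.00
      vertex 21.76 14.67 0.00
      vertex 21.76 14.67 21.78
    endloop
  endfacet
  facet normal 1.0000 0.0000 0.0000
    outer loop
      vertex 21.76 0.00 0.00
      vertex 21.76 14.67 21.78
      vertex 21.76 0.00 21.78
    endloop
  endfacet
endsolid part

The G0 Z moves step by Δz≈2.72 mm. Every layer's G1 loop is the same polygon, so the solid is a straight extrusion of it from z=0 to z≈21.8. Closing with flat bottom and top caps and triangulating gives 12 facets — a rectangular box, roughly 21.8 × 14.7 mm footprint and 21.8 mm tall.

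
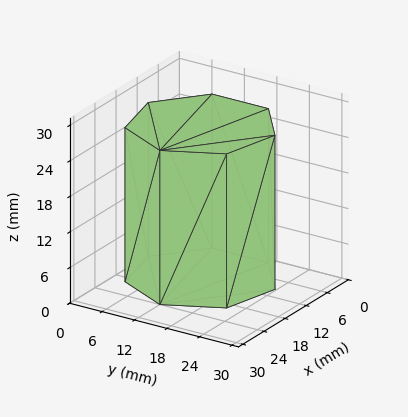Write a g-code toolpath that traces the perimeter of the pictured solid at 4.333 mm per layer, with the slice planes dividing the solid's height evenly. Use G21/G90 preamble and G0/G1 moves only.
Reading the render: the shape is a regular 7-sided prism (a cylinder approximated with 7 flat sides), circumscribed radius ≈ 12 mm, height ≈ 26 mm (dimensions read to the nearest mm from the axis ticks). For the g-code, the solid's height is divided into equal slices at the stated Δz and each level perimeter traced with G1 moves after a G0 lift.

; perimeter-only toolpath
G21 ; units = mm
G90 ; absolute positioning
G28 ; home
; layer 1
G0 Z4.333
G0 X24.000 Y12.000
G1 X19.482 Y21.382
G1 X9.330 Y23.699
G1 X1.188 Y17.207
G1 X1.188 Y6.793
G1 X9.330 Y0.301
G1 X19.482 Y2.618
G1 X24.000 Y12.000
; layer 2
G0 Z8.667
G0 X24.000 Y12.000
G1 X19.482 Y21.382
G1 X9.330 Y23.699
G1 X1.188 Y17.207
G1 X1.188 Y6.793
G1 X9.330 Y0.301
G1 X19.482 Y2.618
G1 X24.000 Y12.000
; layer 3
G0 Z13.000
G0 X24.000 Y12.000
G1 X19.482 Y21.382
G1 X9.330 Y23.699
G1 X1.188 Y17.207
G1 X1.188 Y6.793
G1 X9.330 Y0.301
G1 X19.482 Y2.618
G1 X24.000 Y12.000
; layer 4
G0 Z17.333
G0 X24.000 Y12.000
G1 X19.482 Y21.382
G1 X9.330 Y23.699
G1 X1.188 Y17.207
G1 X1.188 Y6.793
G1 X9.330 Y0.301
G1 X19.482 Y2.618
G1 X24.000 Y12.000
; layer 5
G0 Z21.667
G0 X24.000 Y12.000
G1 X19.482 Y21.382
G1 X9.330 Y23.699
G1 X1.188 Y17.207
G1 X1.188 Y6.793
G1 X9.330 Y0.301
G1 X19.482 Y2.618
G1 X24.000 Y12.000
; layer 6
G0 Z26.000
G0 X24.000 Y12.000
G1 X19.482 Y21.382
G1 X9.330 Y23.699
G1 X1.188 Y17.207
G1 X1.188 Y6.793
G1 X9.330 Y0.301
G1 X19.482 Y2.618
G1 X24.000 Y12.000
M2 ; end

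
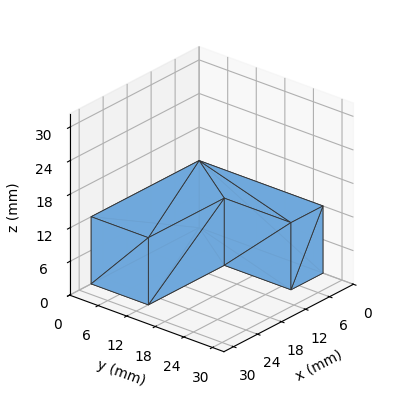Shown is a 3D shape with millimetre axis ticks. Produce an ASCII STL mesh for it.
Reading the render: the shape is an L-shaped prism: outer 27 × 26 mm, arm thicknesses ≈ 12 mm (horizontal) and 8 mm (vertical), extruded 12 mm in z (dimensions read to the nearest mm from the axis ticks). For the STL, each face is triangulated and given an outward normal.

solid part
  facet normal 0.0000 0.0000 -1.0000
    outer loop
      vertex 27.0 12.0 0.0
      vertex 27.0 0.0 0.0
      vertex 0.0 0.0 0.0
    endloop
  endfacet
  facet normal 0.0000 0.0000 -1.0000
    outer loop
      vertex 8.0 12.0 0.0
      vertex 27.0 12.0 0.0
      vertex 0.0 0.0 0.0
    endloop
  endfacet
  facet normal 0.0000 0.0000 -1.0000
    outer loop
      vertex 8.0 26.0 0.0
      vertex 8.0 12.0 0.0
      vertex 0.0 0.0 0.0
    endloop
  endfacet
  facet normal 0.0000 0.0000 -1.0000
    outer loop
      vertex 0.0 26.0 0.0
      vertex 8.0 26.0 0.0
      vertex 0.0 0.0 0.0
    endloop
  endfacet
  facet normal 0.0000 0.0000 1.0000
    outer loop
      vertex 0.0 0.0 12.0
      vertex 27.0 0.0 12.0
      vertex 27.0 12.0 12.0
    endloop
  endfacet
  facet normal 0.0000 0.0000 1.0000
    outer loop
      vertex 0.0 0.0 12.0
      vertex 27.0 12.0 12.0
      vertex 8.0 12.0 12.0
    endloop
  endfacet
  facet normal 0.0000 0.0000 1.0000
    outer loop
      vertex 0.0 0.0 12.0
      vertex 8.0 12.0 12.0
      vertex 8.0 26.0 12.0
    endloop
  endfacet
  facet normal 0.0000 0.0000 1.0000
    outer loop
      vertex 0.0 0.0 12.0
      vertex 8.0 26.0 12.0
      vertex 0.0 26.0 12.0
    endloop
  endfacet
  facet normal 0.0000 -1.0000 0.0000
    outer loop
      vertex 0.0 0.0 0.0
      vertex 27.0 0.0 0.0
      vertex 27.0 0.0 12.0
    endloop
  endfacet
  facet normal 0.0000 -1.0000 0.0000
    outer loop
      vertex 0.0 0.0 0.0
      vertex 27.0 0.0 12.0
      vertex 0.0 0.0 12.0
    endloop
  endfacet
  facet normal 1.0000 0.0000 0.0000
    outer loop
      vertex 27.0 0.0 0.0
      vertex 27.0 12.0 0.0
      vertex 27.0 12.0 12.0
    endloop
  endfacet
  facet normal 1.0000 0.0000 0.0000
    outer loop
      vertex 27.0 0.0 0.0
      vertex 27.0 12.0 12.0
      vertex 27.0 0.0 12.0
    endloop
  endfacet
  facet normal 0.0000 1.0000 0.0000
    outer loop
      vertex 27.0 12.0 0.0
      vertex 8.0 12.0 0.0
      vertex 8.0 12.0 12.0
    endloop
  endfacet
  facet normal 0.0000 1.0000 0.0000
    outer loop
      vertex 27.0 12.0 0.0
      vertex 8.0 12.0 12.0
      vertex 27.0 12.0 12.0
    endloop
  endfacet
  facet normal 1.0000 0.0000 0.0000
    outer loop
      vertex 8.0 12.0 0.0
      vertex 8.0 26.0 0.0
      vertex 8.0 26.0 12.0
    endloop
  endfacet
  facet normal 1.0000 0.0000 0.0000
    outer loop
      vertex 8.0 12.0 0.0
      vertex 8.0 26.0 12.0
      vertex 8.0 12.0 12.0
    endloop
  endfacet
  facet normal 0.0000 1.0000 0.0000
    outer loop
      vertex 8.0 26.0 0.0
      vertex 0.0 26.0 0.0
      vertex 0.0 26.0 12.0
    endloop
  endfacet
  facet normal 0.0000 1.0000 0.0000
    outer loop
      vertex 8.0 26.0 0.0
      vertex 0.0 26.0 12.0
      vertex 8.0 26.0 12.0
    endloop
  endfacet
  facet normal -1.0000 0.0000 0.0000
    outer loop
      vertex 0.0 26.0 0.0
      vertex 0.0 0.0 0.0
      vertex 0.0 0.0 12.0
    endloop
  endfacet
  facet normal -1.0000 0.0000 0.0000
    outer loop
      vertex 0.0 26.0 0.0
      vertex 0.0 0.0 12.0
      vertex 0.0 26.0 12.0
    endloop
  endfacet
endsolid part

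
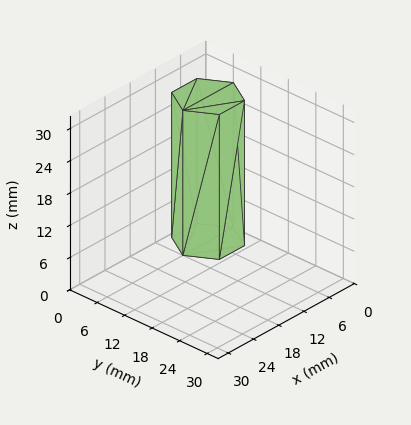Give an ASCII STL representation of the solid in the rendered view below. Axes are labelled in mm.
Reading the render: the shape is a regular 6-sided prism (a cylinder approximated with 6 flat sides), circumscribed radius ≈ 6 mm, height ≈ 27 mm (dimensions read to the nearest mm from the axis ticks). For the STL, each face is triangulated and given an outward normal.

solid part
  facet normal 0.0000 0.0000 -1.0000
    outer loop
      vertex 3.0 11.2 0.0
      vertex 9.0 11.2 0.0
      vertex 12.0 6.0 0.0
    endloop
  endfacet
  facet normal 0.0000 0.0000 -1.0000
    outer loop
      vertex 0.0 6.0 0.0
      vertex 3.0 11.2 0.0
      vertex 12.0 6.0 0.0
    endloop
  endfacet
  facet normal 0.0000 0.0000 -1.0000
    outer loop
      vertex 3.0 0.8 0.0
      vertex 0.0 6.0 0.0
      vertex 12.0 6.0 0.0
    endloop
  endfacet
  facet normal 0.0000 0.0000 -1.0000
    outer loop
      vertex 9.0 0.8 0.0
      vertex 3.0 0.8 0.0
      vertex 12.0 6.0 0.0
    endloop
  endfacet
  facet normal 0.0000 0.0000 1.0000
    outer loop
      vertex 12.0 6.0 27.0
      vertex 9.0 11.2 27.0
      vertex 3.0 11.2 27.0
    endloop
  endfacet
  facet normal 0.0000 0.0000 1.0000
    outer loop
      vertex 12.0 6.0 27.0
      vertex 3.0 11.2 27.0
      vertex 0.0 6.0 27.0
    endloop
  endfacet
  facet normal 0.0000 0.0000 1.0000
    outer loop
      vertex 12.0 6.0 27.0
      vertex 0.0 6.0 27.0
      vertex 3.0 0.8 27.0
    endloop
  endfacet
  facet normal 0.0000 0.0000 1.0000
    outer loop
      vertex 12.0 6.0 27.0
      vertex 3.0 0.8 27.0
      vertex 9.0 0.8 27.0
    endloop
  endfacet
  facet normal 0.8662 0.4997 0.0000
    outer loop
      vertex 12.0 6.0 0.0
      vertex 9.0 11.2 0.0
      vertex 9.0 11.2 27.0
    endloop
  endfacet
  facet normal 0.8662 0.4997 0.0000
    outer loop
      vertex 12.0 6.0 0.0
      vertex 9.0 11.2 27.0
      vertex 12.0 6.0 27.0
    endloop
  endfacet
  facet normal 0.0000 1.0000 0.0000
    outer loop
      vertex 9.0 11.2 0.0
      vertex 3.0 11.2 0.0
      vertex 3.0 11.2 27.0
    endloop
  endfacet
  facet normal 0.0000 1.0000 0.0000
    outer loop
      vertex 9.0 11.2 0.0
      vertex 3.0 11.2 27.0
      vertex 9.0 11.2 27.0
    endloop
  endfacet
  facet normal -0.8662 0.4997 0.0000
    outer loop
      vertex 3.0 11.2 0.0
      vertex 0.0 6.0 0.0
      vertex 0.0 6.0 27.0
    endloop
  endfacet
  facet normal -0.8662 0.4997 0.0000
    outer loop
      vertex 3.0 11.2 0.0
      vertex 0.0 6.0 27.0
      vertex 3.0 11.2 27.0
    endloop
  endfacet
  facet normal -0.8662 -0.4997 0.0000
    outer loop
      vertex 0.0 6.0 0.0
      vertex 3.0 0.8 0.0
      vertex 3.0 0.8 27.0
    endloop
  endfacet
  facet normal -0.8662 -0.4997 0.0000
    outer loop
      vertex 0.0 6.0 0.0
      vertex 3.0 0.8 27.0
      vertex 0.0 6.0 27.0
    endloop
  endfacet
  facet normal 0.0000 -1.0000 0.0000
    outer loop
      vertex 3.0 0.8 0.0
      vertex 9.0 0.8 0.0
      vertex 9.0 0.8 27.0
    endloop
  endfacet
  facet normal 0.0000 -1.0000 0.0000
    outer loop
      vertex 3.0 0.8 0.0
      vertex 9.0 0.8 27.0
      vertex 3.0 0.8 27.0
    endloop
  endfacet
  facet normal 0.8662 -0.4997 0.0000
    outer loop
      vertex 9.0 0.8 0.0
      vertex 12.0 6.0 0.0
      vertex 12.0 6.0 27.0
    endloop
  endfacet
  facet normal 0.8662 -0.4997 0.0000
    outer loop
      vertex 9.0 0.8 0.0
      vertex 12.0 6.0 27.0
      vertex 9.0 0.8 27.0
    endloop
  endfacet
endsolid part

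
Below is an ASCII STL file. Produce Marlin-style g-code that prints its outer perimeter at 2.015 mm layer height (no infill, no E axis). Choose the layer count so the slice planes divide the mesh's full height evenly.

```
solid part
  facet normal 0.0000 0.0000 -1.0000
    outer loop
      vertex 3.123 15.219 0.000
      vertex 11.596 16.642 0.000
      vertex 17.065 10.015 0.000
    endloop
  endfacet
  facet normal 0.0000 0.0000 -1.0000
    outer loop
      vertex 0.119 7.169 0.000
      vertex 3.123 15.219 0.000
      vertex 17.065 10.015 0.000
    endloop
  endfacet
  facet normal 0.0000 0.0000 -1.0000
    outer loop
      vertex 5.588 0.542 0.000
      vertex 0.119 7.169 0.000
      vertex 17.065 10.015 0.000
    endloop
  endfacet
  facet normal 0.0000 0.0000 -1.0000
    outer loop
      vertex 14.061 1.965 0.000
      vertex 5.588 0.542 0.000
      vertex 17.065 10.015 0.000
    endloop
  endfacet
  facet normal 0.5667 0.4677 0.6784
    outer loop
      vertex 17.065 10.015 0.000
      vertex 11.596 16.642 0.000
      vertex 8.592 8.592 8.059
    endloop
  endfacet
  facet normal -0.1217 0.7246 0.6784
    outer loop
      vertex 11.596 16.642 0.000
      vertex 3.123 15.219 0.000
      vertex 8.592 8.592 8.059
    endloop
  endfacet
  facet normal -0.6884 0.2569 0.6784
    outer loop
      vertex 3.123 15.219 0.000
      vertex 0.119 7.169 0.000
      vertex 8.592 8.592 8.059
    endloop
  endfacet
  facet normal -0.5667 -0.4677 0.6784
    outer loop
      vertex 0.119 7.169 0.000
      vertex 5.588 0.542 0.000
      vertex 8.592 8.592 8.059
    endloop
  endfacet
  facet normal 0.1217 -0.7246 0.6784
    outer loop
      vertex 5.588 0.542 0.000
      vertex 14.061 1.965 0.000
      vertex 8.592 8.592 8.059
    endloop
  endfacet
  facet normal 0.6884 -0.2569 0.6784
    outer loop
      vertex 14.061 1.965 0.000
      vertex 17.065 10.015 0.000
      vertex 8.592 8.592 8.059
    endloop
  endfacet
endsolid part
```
; perimeter-only toolpath
G21 ; units = mm
G90 ; absolute positioning
G28 ; home
; layer 1
G0 Z2.015
G0 X14.947 Y9.659
G1 X10.845 Y14.630
G1 X4.490 Y13.562
G1 X2.237 Y7.525
G1 X6.339 Y2.554
G1 X12.694 Y3.622
G1 X14.947 Y9.659
; layer 2
G0 Z4.029
G0 X12.829 Y9.303
G1 X10.094 Y12.617
G1 X5.857 Y11.905
G1 X4.356 Y7.880
G1 X7.090 Y4.567
G1 X11.326 Y5.279
G1 X12.829 Y9.303
; layer 3
G0 Z6.044
G0 X10.710 Y8.948
G1 X9.343 Y10.605
G1 X7.225 Y10.249
G1 X6.474 Y8.236
G1 X7.841 Y6.580
G1 X9.959 Y6.935
G1 X10.710 Y8.948
M2 ; end

The solid is a regular 6-sided pyramid, base circumscribed radius ≈ 8.59 mm, apex at z ≈ 8.06 mm. Slicing at Δz = 2.015 mm — 4 equal slices spanning the solid's height, so layer i sits at z = i·h/4 — gives 3 non-empty perimeters. Each is a 6-segment closed polygon; G0 lifts to the layer z and rapids to the start vertex, then G1 traces the edges. The cross-section shrinks linearly with z (the slice at the apex is degenerate and omitted).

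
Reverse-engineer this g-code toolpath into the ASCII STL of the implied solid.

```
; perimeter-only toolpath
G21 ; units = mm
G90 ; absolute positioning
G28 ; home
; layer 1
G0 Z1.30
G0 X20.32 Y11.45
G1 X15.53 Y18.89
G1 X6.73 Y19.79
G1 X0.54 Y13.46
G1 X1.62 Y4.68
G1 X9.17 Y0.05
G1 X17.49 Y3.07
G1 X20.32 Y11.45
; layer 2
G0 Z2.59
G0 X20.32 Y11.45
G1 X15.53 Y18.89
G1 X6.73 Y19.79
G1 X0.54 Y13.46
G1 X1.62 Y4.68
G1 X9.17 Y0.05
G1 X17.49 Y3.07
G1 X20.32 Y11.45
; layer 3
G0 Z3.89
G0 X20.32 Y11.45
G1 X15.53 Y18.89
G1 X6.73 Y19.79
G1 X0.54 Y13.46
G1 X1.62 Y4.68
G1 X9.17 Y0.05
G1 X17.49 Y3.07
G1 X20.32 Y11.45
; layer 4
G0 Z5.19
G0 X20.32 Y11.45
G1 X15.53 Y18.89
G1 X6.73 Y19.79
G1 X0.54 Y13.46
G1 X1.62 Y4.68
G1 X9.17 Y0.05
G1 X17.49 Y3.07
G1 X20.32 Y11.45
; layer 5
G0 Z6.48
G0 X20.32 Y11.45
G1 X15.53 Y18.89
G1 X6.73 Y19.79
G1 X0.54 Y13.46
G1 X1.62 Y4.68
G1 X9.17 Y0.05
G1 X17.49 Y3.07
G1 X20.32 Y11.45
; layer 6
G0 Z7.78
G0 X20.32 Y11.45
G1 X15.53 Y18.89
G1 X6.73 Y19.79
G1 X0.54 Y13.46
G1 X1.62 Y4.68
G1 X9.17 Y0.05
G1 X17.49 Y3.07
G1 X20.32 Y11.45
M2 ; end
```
solid part
  facet normal 0.0000 0.0000 -1.0000
    outer loop
      vertex 6.73 19.79 0.00
      vertex 15.53 18.89 0.00
      vertex 20.32 11.45 0.00
    endloop
  endfacet
  facet normal 0.0000 0.0000 -1.0000
    outer loop
      vertex 0.54 13.46 0.00
      vertex 6.73 19.79 0.00
      vertex 20.32 11.45 0.00
    endloop
  endfacet
  facet normal 0.0000 0.0000 -1.0000
    outer loop
      vertex 1.62 4.68 0.00
      vertex 0.54 13.46 0.00
      vertex 20.32 11.45 0.00
    endloop
  endfacet
  facet normal 0.0000 0.0000 -1.0000
    outer loop
      vertex 9.17 0.05 0.00
      vertex 1.62 4.68 0.00
      vertex 20.32 11.45 0.00
    endloop
  endfacet
  facet normal 0.0000 0.0000 -1.0000
    outer loop
      vertex 17.49 3.07 0.00
      vertex 9.17 0.05 0.00
      vertex 20.32 11.45 0.00
    endloop
  endfacet
  facet normal 0.0000 0.0000 1.0000
    outer loop
      vertex 20.32 11.45 7.78
      vertex 15.53 18.89 7.78
      vertex 6.73 19.79 7.78
    endloop
  endfacet
  facet normal 0.0000 0.0000 1.0000
    outer loop
      vertex 20.32 11.45 7.78
      vertex 6.73 19.79 7.78
      vertex 0.54 13.46 7.78
    endloop
  endfacet
  facet normal 0.0000 0.0000 1.0000
    outer loop
      vertex 20.32 11.45 7.78
      vertex 0.54 13.46 7.78
      vertex 1.62 4.68 7.78
    endloop
  endfacet
  facet normal 0.0000 0.0000 1.0000
    outer loop
      vertex 20.32 11.45 7.78
      vertex 1.62 4.68 7.78
      vertex 9.17 0.05 7.78
    endloop
  endfacet
  facet normal 0.0000 0.0000 1.0000
    outer loop
      vertex 20.32 11.45 7.78
      vertex 9.17 0.05 7.78
      vertex 17.49 3.07 7.78
    endloop
  endfacet
  facet normal 0.8408 0.5413 0.0000
    outer loop
      vertex 20.32 11.45 0.00
      vertex 15.53 18.89 0.00
      vertex 15.53 18.89 7.78
    endloop
  endfacet
  facet normal 0.8408 0.5413 0.0000
    outer loop
      vertex 20.32 11.45 0.00
      vertex 15.53 18.89 7.78
      vertex 20.32 11.45 7.78
    endloop
  endfacet
  facet normal 0.1017 0.9948 0.0000
    outer loop
      vertex 15.53 18.89 0.00
      vertex 6.73 19.79 0.00
      vertex 6.73 19.79 7.78
    endloop
  endfacet
  facet normal 0.1017 0.9948 0.0000
    outer loop
      vertex 15.53 18.89 0.00
      vertex 6.73 19.79 7.78
      vertex 15.53 18.89 7.78
    endloop
  endfacet
  facet normal -0.7150 0.6992 0.0000
    outer loop
      vertex 6.73 19.79 0.00
      vertex 0.54 13.46 0.00
      vertex 0.54 13.46 7.78
    endloop
  endfacet
  facet normal -0.7150 0.6992 0.0000
    outer loop
      vertex 6.73 19.79 0.00
      vertex 0.54 13.46 7.78
      vertex 6.73 19.79 7.78
    endloop
  endfacet
  facet normal -0.9925 -0.1221 0.0000
    outer loop
      vertex 0.54 13.46 0.00
      vertex 1.62 4.68 0.00
      vertex 1.62 4.68 7.78
    endloop
  endfacet
  facet normal -0.9925 -0.1221 0.0000
    outer loop
      vertex 0.54 13.46 0.00
      vertex 1.62 4.68 7.78
      vertex 0.54 13.46 7.78
    endloop
  endfacet
  facet normal -0.5228 -0.8525 0.0000
    outer loop
      vertex 1.62 4.68 0.00
      vertex 9.17 0.05 0.00
      vertex 9.17 0.05 7.78
    endloop
  endfacet
  facet normal -0.5228 -0.8525 0.0000
    outer loop
      vertex 1.62 4.68 0.00
      vertex 9.17 0.05 7.78
      vertex 1.62 4.68 7.78
    endloop
  endfacet
  facet normal 0.3412 -0.9400 0.0000
    outer loop
      vertex 9.17 0.05 0.00
      vertex 17.49 3.07 0.00
      vertex 17.49 3.07 7.78
    endloop
  endfacet
  facet normal 0.3412 -0.9400 0.0000
    outer loop
      vertex 9.17 0.05 0.00
      vertex 17.49 3.07 7.78
      vertex 9.17 0.05 7.78
    endloop
  endfacet
  facet normal 0.9474 -0.3200 0.0000
    outer loop
      vertex 17.49 3.07 0.00
      vertex 20.32 11.45 0.00
      vertex 20.32 11.45 7.78
    endloop
  endfacet
  facet normal 0.9474 -0.3200 0.0000
    outer loop
      vertex 17.49 3.07 0.00
      vertex 20.32 11.45 7.78
      vertex 17.49 3.07 7.78
    endloop
  endfacet
endsolid part

The G0 Z moves step by Δz≈1.30 mm. Every layer's G1 loop is the same polygon, so the solid is a straight extrusion of it from z=0 to z≈7.78. Closing with flat bottom and top caps and triangulating gives 24 facets — a regular 7-sided prism (a cylinder approximated with 7 flat sides), circumscribed radius ≈ 10.2 mm, height ≈ 7.78 mm.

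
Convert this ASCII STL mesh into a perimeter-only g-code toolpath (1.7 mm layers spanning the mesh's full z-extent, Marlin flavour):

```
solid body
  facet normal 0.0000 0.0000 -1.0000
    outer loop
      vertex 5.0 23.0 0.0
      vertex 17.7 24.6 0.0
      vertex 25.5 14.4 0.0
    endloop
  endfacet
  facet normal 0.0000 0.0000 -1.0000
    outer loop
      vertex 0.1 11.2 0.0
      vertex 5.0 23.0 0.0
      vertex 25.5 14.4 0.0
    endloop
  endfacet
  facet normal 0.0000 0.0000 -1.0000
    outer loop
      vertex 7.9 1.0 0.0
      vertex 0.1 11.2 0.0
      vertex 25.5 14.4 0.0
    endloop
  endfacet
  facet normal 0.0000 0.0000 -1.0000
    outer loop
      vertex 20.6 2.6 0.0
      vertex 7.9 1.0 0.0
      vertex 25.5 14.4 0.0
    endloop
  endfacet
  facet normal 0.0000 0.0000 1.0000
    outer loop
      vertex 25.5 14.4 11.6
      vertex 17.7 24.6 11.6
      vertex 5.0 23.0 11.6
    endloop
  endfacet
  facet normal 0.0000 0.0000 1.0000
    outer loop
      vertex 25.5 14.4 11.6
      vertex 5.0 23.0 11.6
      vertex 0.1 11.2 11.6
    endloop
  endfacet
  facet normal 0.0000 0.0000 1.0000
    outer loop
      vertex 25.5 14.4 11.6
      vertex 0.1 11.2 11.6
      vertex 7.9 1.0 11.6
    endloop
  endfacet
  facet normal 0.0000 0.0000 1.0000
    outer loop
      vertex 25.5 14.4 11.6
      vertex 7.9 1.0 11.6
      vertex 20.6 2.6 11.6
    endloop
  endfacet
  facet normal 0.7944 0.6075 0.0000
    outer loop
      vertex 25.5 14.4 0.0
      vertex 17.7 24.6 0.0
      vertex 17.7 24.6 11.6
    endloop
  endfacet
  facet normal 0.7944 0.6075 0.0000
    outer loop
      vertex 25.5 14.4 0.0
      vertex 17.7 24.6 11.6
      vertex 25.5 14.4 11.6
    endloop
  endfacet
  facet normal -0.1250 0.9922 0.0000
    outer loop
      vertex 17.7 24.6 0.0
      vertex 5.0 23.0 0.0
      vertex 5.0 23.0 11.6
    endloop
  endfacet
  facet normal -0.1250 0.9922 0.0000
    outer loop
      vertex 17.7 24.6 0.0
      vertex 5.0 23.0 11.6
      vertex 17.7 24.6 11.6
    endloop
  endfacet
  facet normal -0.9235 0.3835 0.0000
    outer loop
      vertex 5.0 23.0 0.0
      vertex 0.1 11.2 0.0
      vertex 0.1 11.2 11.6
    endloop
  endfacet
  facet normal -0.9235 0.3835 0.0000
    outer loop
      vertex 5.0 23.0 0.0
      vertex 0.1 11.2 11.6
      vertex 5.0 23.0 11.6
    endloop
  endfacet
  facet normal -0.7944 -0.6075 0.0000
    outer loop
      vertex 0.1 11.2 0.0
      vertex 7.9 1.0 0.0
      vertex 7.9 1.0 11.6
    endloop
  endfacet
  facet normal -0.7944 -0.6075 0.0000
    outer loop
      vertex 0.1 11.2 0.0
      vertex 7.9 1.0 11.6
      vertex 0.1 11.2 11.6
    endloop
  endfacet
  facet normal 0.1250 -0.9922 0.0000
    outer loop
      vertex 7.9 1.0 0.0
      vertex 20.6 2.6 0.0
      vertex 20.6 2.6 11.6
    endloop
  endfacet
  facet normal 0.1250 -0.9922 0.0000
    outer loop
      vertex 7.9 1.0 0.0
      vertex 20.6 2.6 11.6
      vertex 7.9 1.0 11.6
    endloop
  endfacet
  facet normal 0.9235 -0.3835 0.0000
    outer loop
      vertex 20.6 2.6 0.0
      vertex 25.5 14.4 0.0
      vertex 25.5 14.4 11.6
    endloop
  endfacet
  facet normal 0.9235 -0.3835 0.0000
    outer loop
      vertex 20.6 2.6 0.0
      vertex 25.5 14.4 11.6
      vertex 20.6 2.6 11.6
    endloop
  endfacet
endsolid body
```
; perimeter-only toolpath
G21 ; units = mm
G90 ; absolute positioning
G28 ; home
; layer 1
G0 Z1.7
G0 X25.5 Y14.4
G1 X17.7 Y24.6
G1 X5.0 Y23.0
G1 X0.1 Y11.2
G1 X7.9 Y1.0
G1 X20.6 Y2.6
G1 X25.5 Y14.4
; layer 2
G0 Z3.3
G0 X25.5 Y14.4
G1 X17.7 Y24.6
G1 X5.0 Y23.0
G1 X0.1 Y11.2
G1 X7.9 Y1.0
G1 X20.6 Y2.6
G1 X25.5 Y14.4
; layer 3
G0 Z5.0
G0 X25.5 Y14.4
G1 X17.7 Y24.6
G1 X5.0 Y23.0
G1 X0.1 Y11.2
G1 X7.9 Y1.0
G1 X20.6 Y2.6
G1 X25.5 Y14.4
; layer 4
G0 Z6.6
G0 X25.5 Y14.4
G1 X17.7 Y24.6
G1 X5.0 Y23.0
G1 X0.1 Y11.2
G1 X7.9 Y1.0
G1 X20.6 Y2.6
G1 X25.5 Y14.4
; layer 5
G0 Z8.3
G0 X25.5 Y14.4
G1 X17.7 Y24.6
G1 X5.0 Y23.0
G1 X0.1 Y11.2
G1 X7.9 Y1.0
G1 X20.6 Y2.6
G1 X25.5 Y14.4
; layer 6
G0 Z9.9
G0 X25.5 Y14.4
G1 X17.7 Y24.6
G1 X5.0 Y23.0
G1 X0.1 Y11.2
G1 X7.9 Y1.0
G1 X20.6 Y2.6
G1 X25.5 Y14.4
; layer 7
G0 Z11.6
G0 X25.5 Y14.4
G1 X17.7 Y24.6
G1 X5.0 Y23.0
G1 X0.1 Y11.2
G1 X7.9 Y1.0
G1 X20.6 Y2.6
G1 X25.5 Y14.4
M2 ; end

The solid is a regular 6-sided prism (a cylinder approximated with 6 flat sides), circumscribed radius ≈ 12.8 mm, height ≈ 11.6 mm. Slicing at Δz = 1.7 mm — 7 equal slices spanning the solid's height, so layer i sits at z = i·h/7 — gives 7 non-empty perimeters. Each is a 6-segment closed polygon; G0 lifts to the layer z and rapids to the start vertex, then G1 traces the edges.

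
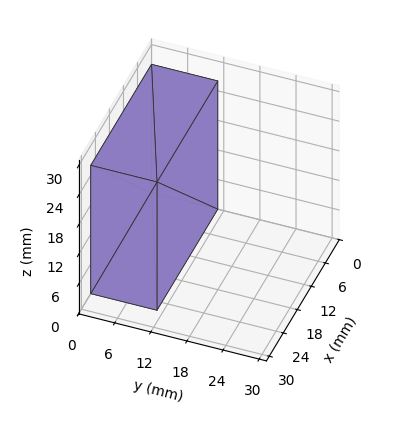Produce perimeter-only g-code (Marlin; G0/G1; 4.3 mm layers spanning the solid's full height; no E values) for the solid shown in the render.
Reading the render: the shape is a rectangular box, roughly 26 × 11 mm footprint and 26 mm tall (dimensions read to the nearest mm from the axis ticks). For the g-code, the solid's height is divided into equal slices at the stated Δz and each level perimeter traced with G1 moves after a G0 lift.

; perimeter-only toolpath
G21 ; units = mm
G90 ; absolute positioning
G28 ; home
; layer 1
G0 Z4.3
G0 X0.0 Y0.0
G1 X26.0 Y0.0
G1 X26.0 Y11.0
G1 X0.0 Y11.0
G1 X0.0 Y0.0
; layer 2
G0 Z8.7
G0 X0.0 Y0.0
G1 X26.0 Y0.0
G1 X26.0 Y11.0
G1 X0.0 Y11.0
G1 X0.0 Y0.0
; layer 3
G0 Z13.0
G0 X0.0 Y0.0
G1 X26.0 Y0.0
G1 X26.0 Y11.0
G1 X0.0 Y11.0
G1 X0.0 Y0.0
; layer 4
G0 Z17.3
G0 X0.0 Y0.0
G1 X26.0 Y0.0
G1 X26.0 Y11.0
G1 X0.0 Y11.0
G1 X0.0 Y0.0
; layer 5
G0 Z21.7
G0 X0.0 Y0.0
G1 X26.0 Y0.0
G1 X26.0 Y11.0
G1 X0.0 Y11.0
G1 X0.0 Y0.0
; layer 6
G0 Z26.0
G0 X0.0 Y0.0
G1 X26.0 Y0.0
G1 X26.0 Y11.0
G1 X0.0 Y11.0
G1 X0.0 Y0.0
M2 ; end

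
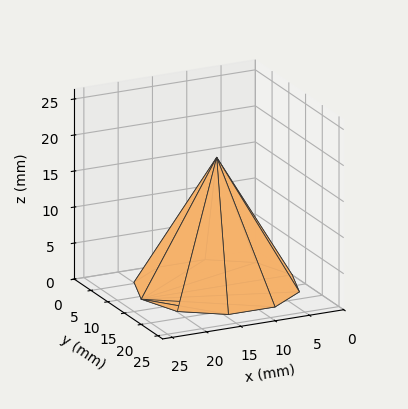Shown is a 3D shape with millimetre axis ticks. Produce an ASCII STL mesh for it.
Reading the render: the shape is a regular 10-sided pyramid, base circumscribed radius ≈ 11 mm, apex at z ≈ 18 mm (dimensions read to the nearest mm from the axis ticks). For the STL, each face is triangulated and given an outward normal.

solid part
  facet normal 0.0000 0.0000 -1.0000
    outer loop
      vertex 14.399 21.462 0.000
      vertex 19.899 17.466 0.000
      vertex 22.000 11.000 0.000
    endloop
  endfacet
  facet normal 0.0000 0.0000 -1.0000
    outer loop
      vertex 7.601 21.462 0.000
      vertex 14.399 21.462 0.000
      vertex 22.000 11.000 0.000
    endloop
  endfacet
  facet normal 0.0000 0.0000 -1.0000
    outer loop
      vertex 2.101 17.466 0.000
      vertex 7.601 21.462 0.000
      vertex 22.000 11.000 0.000
    endloop
  endfacet
  facet normal 0.0000 0.0000 -1.0000
    outer loop
      vertex 0.000 11.000 0.000
      vertex 2.101 17.466 0.000
      vertex 22.000 11.000 0.000
    endloop
  endfacet
  facet normal 0.0000 0.0000 -1.0000
    outer loop
      vertex 2.101 4.534 0.000
      vertex 0.000 11.000 0.000
      vertex 22.000 11.000 0.000
    endloop
  endfacet
  facet normal 0.0000 0.0000 -1.0000
    outer loop
      vertex 7.601 0.538 0.000
      vertex 2.101 4.534 0.000
      vertex 22.000 11.000 0.000
    endloop
  endfacet
  facet normal 0.0000 0.0000 -1.0000
    outer loop
      vertex 14.399 0.538 0.000
      vertex 7.601 0.538 0.000
      vertex 22.000 11.000 0.000
    endloop
  endfacet
  facet normal 0.0000 0.0000 -1.0000
    outer loop
      vertex 19.899 4.534 0.000
      vertex 14.399 0.538 0.000
      vertex 22.000 11.000 0.000
    endloop
  endfacet
  facet normal 0.8223 0.2672 0.5025
    outer loop
      vertex 22.000 11.000 0.000
      vertex 19.899 17.466 0.000
      vertex 11.000 11.000 18.000
    endloop
  endfacet
  facet normal 0.5082 0.6995 0.5025
    outer loop
      vertex 19.899 17.466 0.000
      vertex 14.399 21.462 0.000
      vertex 11.000 11.000 18.000
    endloop
  endfacet
  facet normal 0.0000 0.8646 0.5025
    outer loop
      vertex 14.399 21.462 0.000
      vertex 7.601 21.462 0.000
      vertex 11.000 11.000 18.000
    endloop
  endfacet
  facet normal -0.5082 0.6995 0.5025
    outer loop
      vertex 7.601 21.462 0.000
      vertex 2.101 17.466 0.000
      vertex 11.000 11.000 18.000
    endloop
  endfacet
  facet normal -0.8223 0.2672 0.5025
    outer loop
      vertex 2.101 17.466 0.000
      vertex 0.000 11.000 0.000
      vertex 11.000 11.000 18.000
    endloop
  endfacet
  facet normal -0.8223 -0.2672 0.5025
    outer loop
      vertex 0.000 11.000 0.000
      vertex 2.101 4.534 0.000
      vertex 11.000 11.000 18.000
    endloop
  endfacet
  facet normal -0.5082 -0.6995 0.5025
    outer loop
      vertex 2.101 4.534 0.000
      vertex 7.601 0.538 0.000
      vertex 11.000 11.000 18.000
    endloop
  endfacet
  facet normal 0.0000 -0.8646 0.5025
    outer loop
      vertex 7.601 0.538 0.000
      vertex 14.399 0.538 0.000
      vertex 11.000 11.000 18.000
    endloop
  endfacet
  facet normal 0.5082 -0.6995 0.5025
    outer loop
      vertex 14.399 0.538 0.000
      vertex 19.899 4.534 0.000
      vertex 11.000 11.000 18.000
    endloop
  endfacet
  facet normal 0.8223 -0.2672 0.5025
    outer loop
      vertex 19.899 4.534 0.000
      vertex 22.000 11.000 0.000
      vertex 11.000 11.000 18.000
    endloop
  endfacet
endsolid part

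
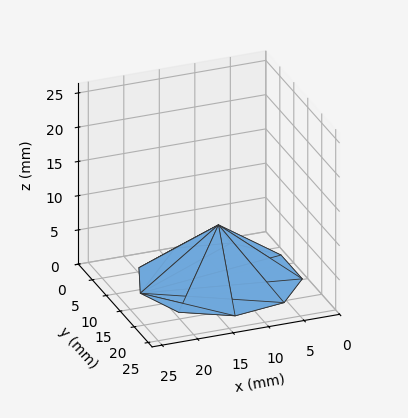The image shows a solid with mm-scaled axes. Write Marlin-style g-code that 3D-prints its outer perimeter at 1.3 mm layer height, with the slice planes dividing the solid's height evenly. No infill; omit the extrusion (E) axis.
Reading the render: the shape is a regular 9-sided pyramid, base circumscribed radius ≈ 11 mm, apex at z ≈ 8 mm (dimensions read to the nearest mm from the axis ticks). For the g-code, the solid's height is divided into equal slices at the stated Δz and each level perimeter traced with G1 moves after a G0 lift.

; perimeter-only toolpath
G21 ; units = mm
G90 ; absolute positioning
G28 ; home
; layer 1
G0 Z1.3
G0 X20.2 Y11.0
G1 X18.0 Y16.9
G1 X12.6 Y20.0
G1 X6.4 Y18.9
G1 X2.4 Y14.2
G1 X2.4 Y7.8
G1 X6.4 Y3.1
G1 X12.6 Y2.0
G1 X18.0 Y5.1
G1 X20.2 Y11.0
; layer 2
G0 Z2.7
G0 X18.3 Y11.0
G1 X16.6 Y15.7
G1 X12.3 Y18.2
G1 X7.3 Y17.3
G1 X4.1 Y13.5
G1 X4.1 Y8.5
G1 X7.3 Y4.7
G1 X12.3 Y3.8
G1 X16.6 Y6.3
G1 X18.3 Y11.0
; layer 3
G0 Z4.0
G0 X16.5 Y11.0
G1 X15.2 Y14.6
G1 X11.9 Y16.4
G1 X8.2 Y15.8
G1 X5.8 Y12.9
G1 X5.8 Y9.1
G1 X8.2 Y6.2
G1 X11.9 Y5.6
G1 X15.2 Y7.5
G1 X16.5 Y11.0
; layer 4
G0 Z5.3
G0 X14.7 Y11.0
G1 X13.8 Y13.4
G1 X11.6 Y14.6
G1 X9.2 Y14.2
G1 X7.6 Y12.3
G1 X7.6 Y9.7
G1 X9.2 Y7.8
G1 X11.6 Y7.4
G1 X13.8 Y8.6
G1 X14.7 Y11.0
; layer 5
G0 Z6.7
G0 X12.8 Y11.0
G1 X12.4 Y12.2
G1 X11.3 Y12.8
G1 X10.1 Y12.6
G1 X9.3 Y11.6
G1 X9.3 Y10.4
G1 X10.1 Y9.4
G1 X11.3 Y9.2
G1 X12.4 Y9.8
G1 X12.8 Y11.0
M2 ; end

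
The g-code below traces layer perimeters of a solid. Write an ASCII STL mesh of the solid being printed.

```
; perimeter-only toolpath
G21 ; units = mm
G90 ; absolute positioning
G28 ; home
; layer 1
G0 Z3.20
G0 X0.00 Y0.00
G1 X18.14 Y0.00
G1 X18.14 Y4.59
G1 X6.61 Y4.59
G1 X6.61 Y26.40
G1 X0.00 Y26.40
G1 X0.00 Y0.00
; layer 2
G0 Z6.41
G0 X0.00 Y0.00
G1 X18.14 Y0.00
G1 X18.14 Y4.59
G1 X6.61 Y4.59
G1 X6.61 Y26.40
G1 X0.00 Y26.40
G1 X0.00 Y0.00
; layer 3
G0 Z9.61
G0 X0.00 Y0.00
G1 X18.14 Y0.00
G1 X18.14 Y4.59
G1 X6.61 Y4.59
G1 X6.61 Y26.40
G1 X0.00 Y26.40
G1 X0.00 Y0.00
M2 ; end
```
solid part
  facet normal 0.0000 0.0000 -1.0000
    outer loop
      vertex 18.14 4.59 0.00
      vertex 18.14 0.00 0.00
      vertex 0.00 0.00 0.00
    endloop
  endfacet
  facet normal 0.0000 0.0000 -1.0000
    outer loop
      vertex 6.61 4.59 0.00
      vertex 18.14 4.59 0.00
      vertex 0.00 0.00 0.00
    endloop
  endfacet
  facet normal 0.0000 0.0000 -1.0000
    outer loop
      vertex 6.61 26.40 0.00
      vertex 6.61 4.59 0.00
      vertex 0.00 0.00 0.00
    endloop
  endfacet
  facet normal 0.0000 0.0000 -1.0000
    outer loop
      vertex 0.00 26.40 0.00
      vertex 6.61 26.40 0.00
      vertex 0.00 0.00 0.00
    endloop
  endfacet
  facet normal 0.0000 0.0000 1.0000
    outer loop
      vertex 0.00 0.00 9.61
      vertex 18.14 0.00 9.61
      vertex 18.14 4.59 9.61
    endloop
  endfacet
  facet normal 0.0000 0.0000 1.0000
    outer loop
      vertex 0.00 0.00 9.61
      vertex 18.14 4.59 9.61
      vertex 6.61 4.59 9.61
    endloop
  endfacet
  facet normal 0.0000 0.0000 1.0000
    outer loop
      vertex 0.00 0.00 9.61
      vertex 6.61 4.59 9.61
      vertex 6.61 26.40 9.61
    endloop
  endfacet
  facet normal 0.0000 0.0000 1.0000
    outer loop
      vertex 0.00 0.00 9.61
      vertex 6.61 26.40 9.61
      vertex 0.00 26.40 9.61
    endloop
  endfacet
  facet normal 0.0000 -1.0000 0.0000
    outer loop
      vertex 0.00 0.00 0.00
      vertex 18.14 0.00 0.00
      vertex 18.14 0.00 9.61
    endloop
  endfacet
  facet normal 0.0000 -1.0000 0.0000
    outer loop
      vertex 0.00 0.00 0.00
      vertex 18.14 0.00 9.61
      vertex 0.00 0.00 9.61
    endloop
  endfacet
  facet normal 1.0000 0.0000 0.0000
    outer loop
      vertex 18.14 0.00 0.00
      vertex 18.14 4.59 0.00
      vertex 18.14 4.59 9.61
    endloop
  endfacet
  facet normal 1.0000 0.0000 0.0000
    outer loop
      vertex 18.14 0.00 0.00
      vertex 18.14 4.59 9.61
      vertex 18.14 0.00 9.61
    endloop
  endfacet
  facet normal 0.0000 1.0000 0.0000
    outer loop
      vertex 18.14 4.59 0.00
      vertex 6.61 4.59 0.00
      vertex 6.61 4.59 9.61
    endloop
  endfacet
  facet normal 0.0000 1.0000 0.0000
    outer loop
      vertex 18.14 4.59 0.00
      vertex 6.61 4.59 9.61
      vertex 18.14 4.59 9.61
    endloop
  endfacet
  facet normal 1.0000 0.0000 0.0000
    outer loop
      vertex 6.61 4.59 0.00
      vertex 6.61 26.40 0.00
      vertex 6.61 26.40 9.61
    endloop
  endfacet
  facet normal 1.0000 0.0000 0.0000
    outer loop
      vertex 6.61 4.59 0.00
      vertex 6.61 26.40 9.61
      vertex 6.61 4.59 9.61
    endloop
  endfacet
  facet normal 0.0000 1.0000 0.0000
    outer loop
      vertex 6.61 26.40 0.00
      vertex 0.00 26.40 0.00
      vertex 0.00 26.40 9.61
    endloop
  endfacet
  facet normal 0.0000 1.0000 0.0000
    outer loop
      vertex 6.61 26.40 0.00
      vertex 0.00 26.40 9.61
      vertex 6.61 26.40 9.61
    endloop
  endfacet
  facet normal -1.0000 0.0000 0.0000
    outer loop
      vertex 0.00 26.40 0.00
      vertex 0.00 0.00 0.00
      vertex 0.00 0.00 9.61
    endloop
  endfacet
  facet normal -1.0000 0.0000 0.0000
    outer loop
      vertex 0.00 26.40 0.00
      vertex 0.00 0.00 9.61
      vertex 0.00 26.40 9.61
    endloop
  endfacet
endsolid part

The G0 Z moves step by Δz≈3.20 mm. Every layer's G1 loop is the same polygon, so the solid is a straight extrusion of it from z=0 to z≈9.61. Closing with flat bottom and top caps and triangulating gives 20 facets — an L-shaped prism: outer 18.1 × 26.4 mm, arm thicknesses ≈ 4.59 mm (horizontal) and 6.61 mm (vertical), extruded 9.61 mm in z.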